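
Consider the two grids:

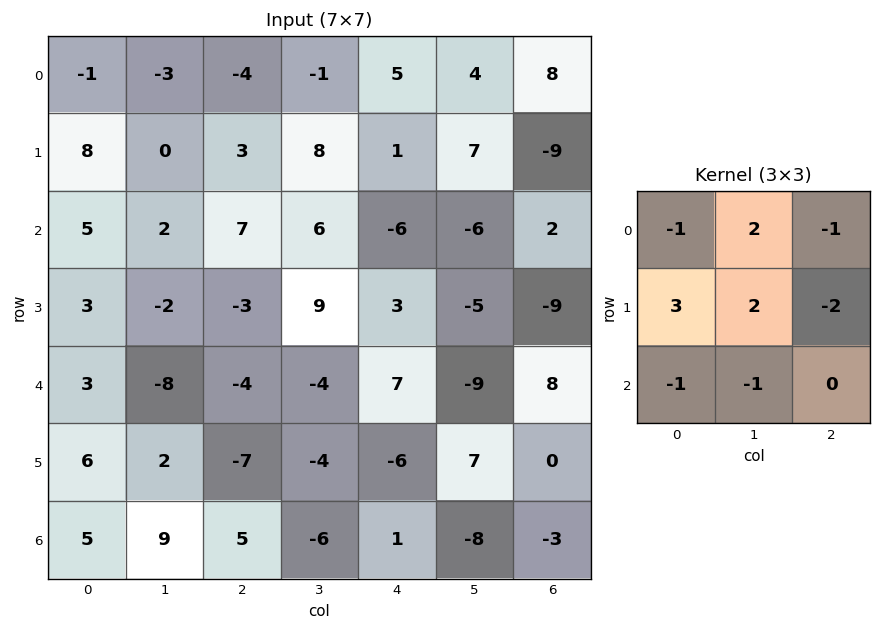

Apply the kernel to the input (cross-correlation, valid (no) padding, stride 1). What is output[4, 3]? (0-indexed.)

-6

The receptive field on the input at this output position is [-4 7 -9 / -4 -6 7 / -6 1 -8]. Elementwise product with the kernel and sum: -4·-1 + 7·2 + -9·-1 + -4·3 + -6·2 + 7·-2 + -6·-1 + 1·-1.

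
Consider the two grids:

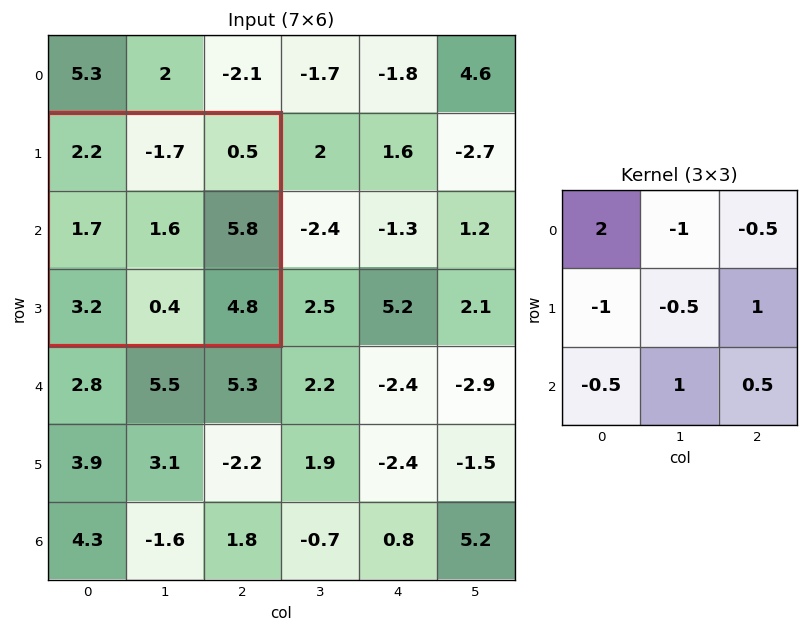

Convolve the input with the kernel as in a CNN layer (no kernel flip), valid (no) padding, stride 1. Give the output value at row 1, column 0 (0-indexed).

The receptive field on the input at this output position is [2.2 -1.7 0.5 / 1.7 1.6 5.8 / 3.2 0.4 4.8]. Elementwise product with the kernel and sum: 2.2·2 + -1.7·-1 + 0.5·-0.5 + 1.7·-1 + 1.6·-0.5 + 5.8·1 + 3.2·-0.5 + 0.4·1 + 4.8·0.5.

10.35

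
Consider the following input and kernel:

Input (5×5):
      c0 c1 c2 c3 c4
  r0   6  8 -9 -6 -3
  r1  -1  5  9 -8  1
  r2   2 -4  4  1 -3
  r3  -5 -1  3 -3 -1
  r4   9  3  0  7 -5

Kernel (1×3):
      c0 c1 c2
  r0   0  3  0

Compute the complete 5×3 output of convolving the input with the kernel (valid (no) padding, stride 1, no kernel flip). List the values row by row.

Output[0,0]: The receptive field on the input at this output position is [6 8 -9]. Elementwise product with the kernel and sum: 8·3.

24 -27 -18
15 27 -24
-12 12 3
-3 9 -9
9 0 21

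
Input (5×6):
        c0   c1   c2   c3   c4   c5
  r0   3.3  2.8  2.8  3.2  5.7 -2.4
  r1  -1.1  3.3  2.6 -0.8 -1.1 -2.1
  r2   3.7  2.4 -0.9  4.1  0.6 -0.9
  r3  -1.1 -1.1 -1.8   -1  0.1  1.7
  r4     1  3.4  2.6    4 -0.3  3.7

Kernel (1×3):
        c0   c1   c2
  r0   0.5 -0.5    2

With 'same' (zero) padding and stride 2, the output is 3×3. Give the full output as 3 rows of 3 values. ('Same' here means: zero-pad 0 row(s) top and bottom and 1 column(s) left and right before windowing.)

Output[0,0]: The receptive field on the zero-padded input at this output position is [0 3.3 2.8]. Elementwise product with the kernel and sum: 0·0.5 + 3.3·-0.5 + 2.8·2.
Output[0,1]: The receptive field on the zero-padded input at this output position is [2.8 2.8 3.2]. Elementwise product with the kernel and sum: 2.8·0.5 + 2.8·-0.5 + 3.2·2.

3.95 6.4 -6.05
2.95 9.85 -0.05
6.3 8.4 9.55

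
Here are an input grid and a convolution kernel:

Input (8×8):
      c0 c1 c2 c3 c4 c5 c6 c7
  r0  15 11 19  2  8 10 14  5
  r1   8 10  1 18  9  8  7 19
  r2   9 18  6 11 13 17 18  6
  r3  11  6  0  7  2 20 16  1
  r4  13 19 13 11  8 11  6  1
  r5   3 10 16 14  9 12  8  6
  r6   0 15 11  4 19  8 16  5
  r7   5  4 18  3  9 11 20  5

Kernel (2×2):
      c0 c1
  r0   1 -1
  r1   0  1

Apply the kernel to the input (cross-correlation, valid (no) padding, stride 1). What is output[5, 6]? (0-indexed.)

The receptive field on the input at this output position is [8 6 / 16 5]. Elementwise product with the kernel and sum: 8·1 + 6·-1 + 5·1.

7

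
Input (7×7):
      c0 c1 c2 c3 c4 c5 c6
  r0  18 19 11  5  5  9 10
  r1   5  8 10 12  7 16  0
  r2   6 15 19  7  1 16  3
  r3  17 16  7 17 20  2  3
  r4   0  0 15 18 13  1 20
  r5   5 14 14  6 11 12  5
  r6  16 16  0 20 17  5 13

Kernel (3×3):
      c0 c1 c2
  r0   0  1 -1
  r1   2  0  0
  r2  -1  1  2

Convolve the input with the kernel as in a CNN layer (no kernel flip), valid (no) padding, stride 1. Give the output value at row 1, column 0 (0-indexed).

23

The receptive field on the input at this output position is [5 8 10 / 6 15 19 / 17 16 7]. Elementwise product with the kernel and sum: 8·1 + 10·-1 + 6·2 + 17·-1 + 16·1 + 7·2.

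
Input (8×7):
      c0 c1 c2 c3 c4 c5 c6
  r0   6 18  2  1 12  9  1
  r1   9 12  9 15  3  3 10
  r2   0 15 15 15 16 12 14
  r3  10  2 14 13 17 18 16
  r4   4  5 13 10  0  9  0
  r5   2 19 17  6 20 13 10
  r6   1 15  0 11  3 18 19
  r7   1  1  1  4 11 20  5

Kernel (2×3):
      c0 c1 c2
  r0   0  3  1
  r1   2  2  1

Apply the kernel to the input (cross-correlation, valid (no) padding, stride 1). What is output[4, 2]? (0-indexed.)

The receptive field on the input at this output position is [13 10 0 / 17 6 20]. Elementwise product with the kernel and sum: 10·3 + 0·1 + 17·2 + 6·2 + 20·1.

96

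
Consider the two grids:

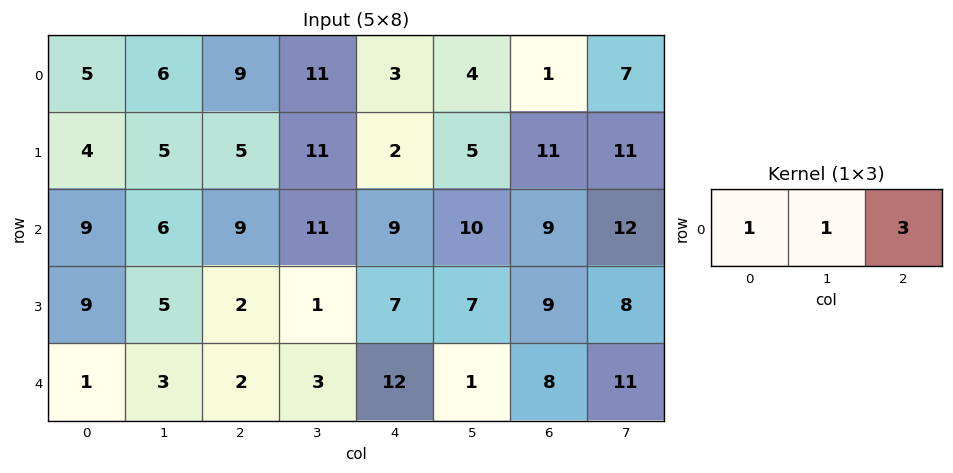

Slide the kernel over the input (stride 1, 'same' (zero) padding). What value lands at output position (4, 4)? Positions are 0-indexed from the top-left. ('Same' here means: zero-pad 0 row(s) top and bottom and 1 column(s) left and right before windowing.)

The receptive field on the zero-padded input at this output position is [3 12 1]. Elementwise product with the kernel and sum: 3·1 + 12·1 + 1·3.

18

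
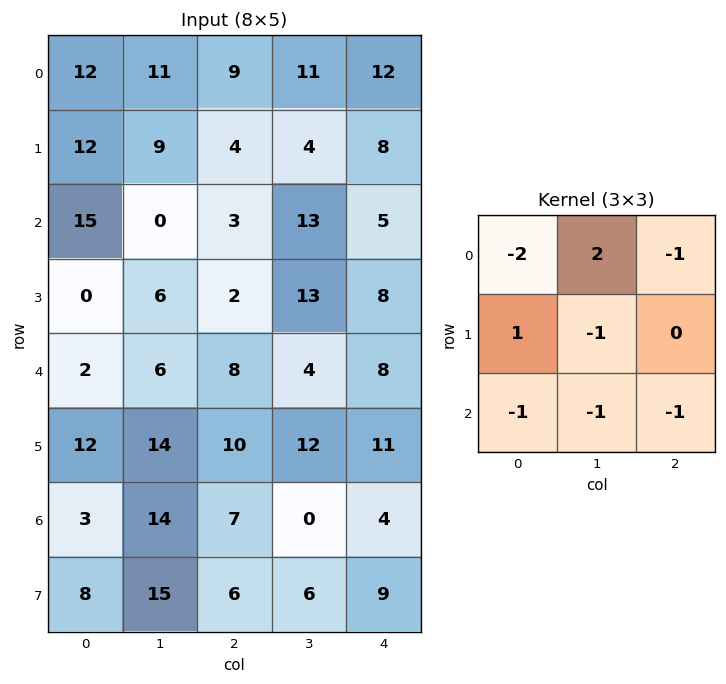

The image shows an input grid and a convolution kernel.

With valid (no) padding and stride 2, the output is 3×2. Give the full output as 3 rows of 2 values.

Output[0,0]: The receptive field on the input at this output position is [12 11 9 / 12 9 4 / 15 0 3]. Elementwise product with the kernel and sum: 12·-2 + 11·2 + 9·-1 + 12·1 + 9·-1 + 15·-1 + 0·-1 + 3·-1.
Output[0,1]: The receptive field on the input at this output position is [9 11 12 / 4 4 8 / 3 13 5]. Elementwise product with the kernel and sum: 9·-2 + 11·2 + 12·-1 + 4·1 + 4·-1 + 3·-1 + 13·-1 + 5·-1.

-26 -29
-55 -16
-26 -29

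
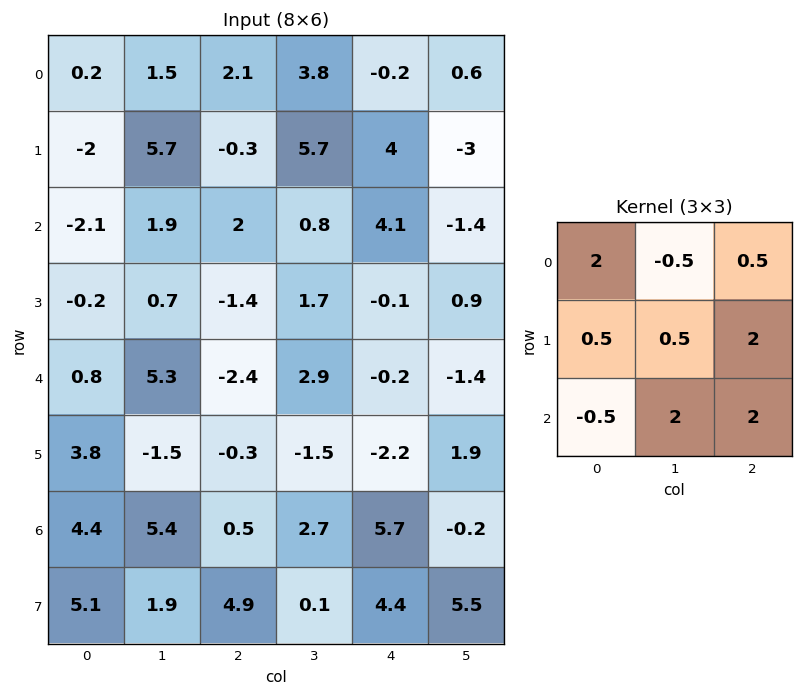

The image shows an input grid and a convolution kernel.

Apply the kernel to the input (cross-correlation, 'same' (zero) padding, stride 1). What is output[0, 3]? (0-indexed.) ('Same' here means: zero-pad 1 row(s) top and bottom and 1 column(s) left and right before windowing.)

22.1

The receptive field on the zero-padded input at this output position is [0 0 0 / 2.1 3.8 -0.2 / -0.3 5.7 4]. Elementwise product with the kernel and sum: 0·2 + 0·-0.5 + 0·0.5 + 2.1·0.5 + 3.8·0.5 + -0.2·2 + -0.3·-0.5 + 5.7·2 + 4·2.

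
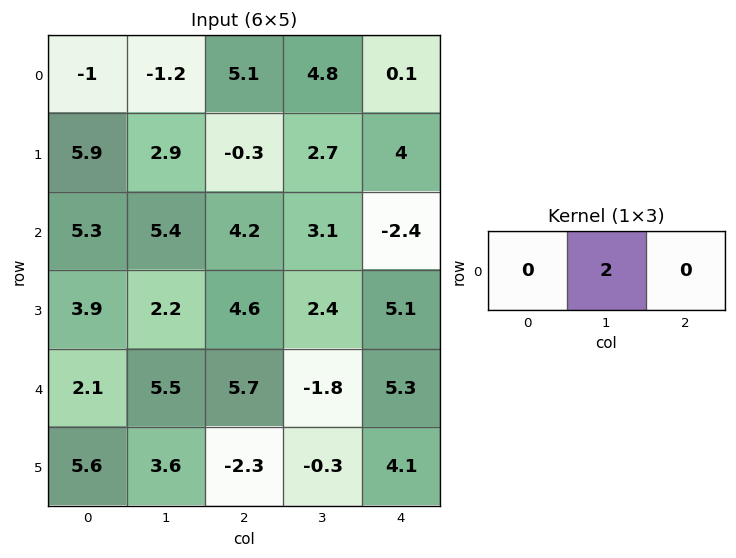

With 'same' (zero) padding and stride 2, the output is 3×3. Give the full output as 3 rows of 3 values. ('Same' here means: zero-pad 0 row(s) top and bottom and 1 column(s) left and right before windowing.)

-2 10.2 0.2
10.6 8.4 -4.8
4.2 11.4 10.6

Output[0,0]: The receptive field on the zero-padded input at this output position is [0 -1 -1.2]. Elementwise product with the kernel and sum: -1·2.
Output[0,1]: The receptive field on the zero-padded input at this output position is [-1.2 5.1 4.8]. Elementwise product with the kernel and sum: 5.1·2.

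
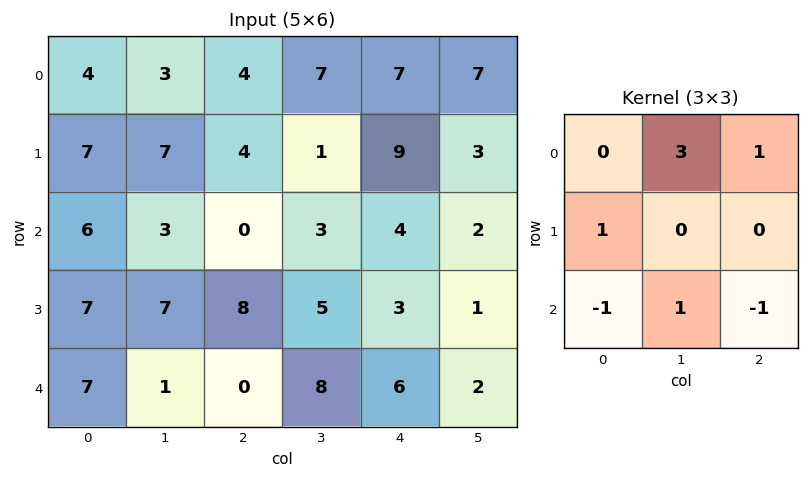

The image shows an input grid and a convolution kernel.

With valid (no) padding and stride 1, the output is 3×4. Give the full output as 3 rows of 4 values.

17 20 31 28
23 12 6 30
10 1 23 15

Output[0,0]: The receptive field on the input at this output position is [4 3 4 / 7 7 4 / 6 3 0]. Elementwise product with the kernel and sum: 3·3 + 4·1 + 7·1 + 6·-1 + 3·1 + 0·-1.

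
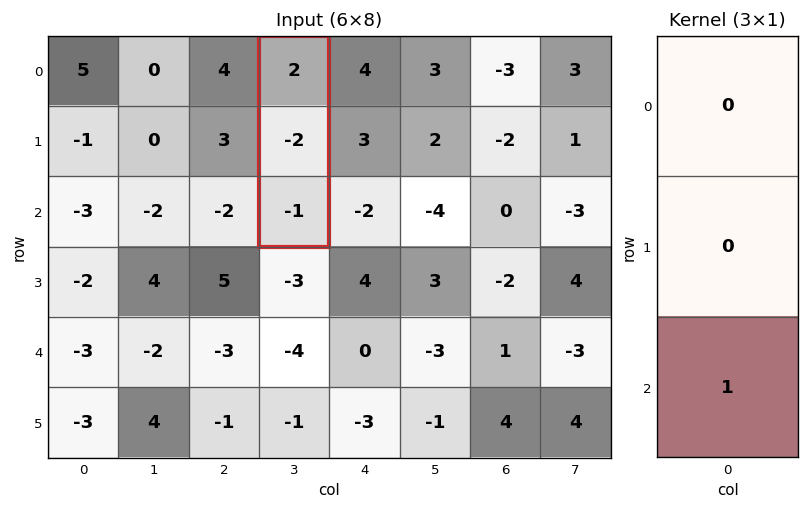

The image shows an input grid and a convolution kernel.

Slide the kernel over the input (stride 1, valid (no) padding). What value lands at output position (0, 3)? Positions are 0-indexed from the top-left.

-1

The receptive field on the input at this output position is [2 / -2 / -1]. Elementwise product with the kernel and sum: -1·1.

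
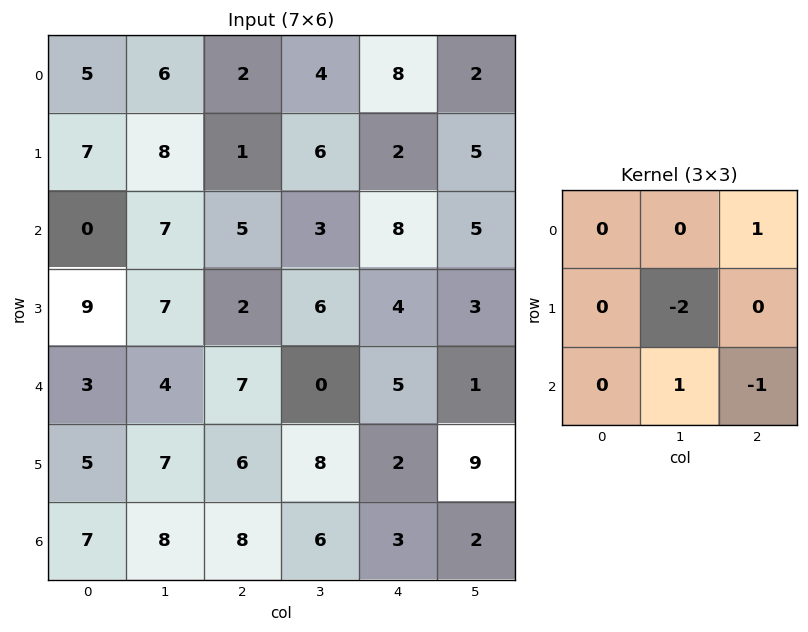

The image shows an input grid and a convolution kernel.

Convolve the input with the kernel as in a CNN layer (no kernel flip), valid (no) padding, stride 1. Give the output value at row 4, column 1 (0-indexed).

The receptive field on the input at this output position is [4 7 0 / 7 6 8 / 8 8 6]. Elementwise product with the kernel and sum: 0·1 + 6·-2 + 8·1 + 6·-1.

-10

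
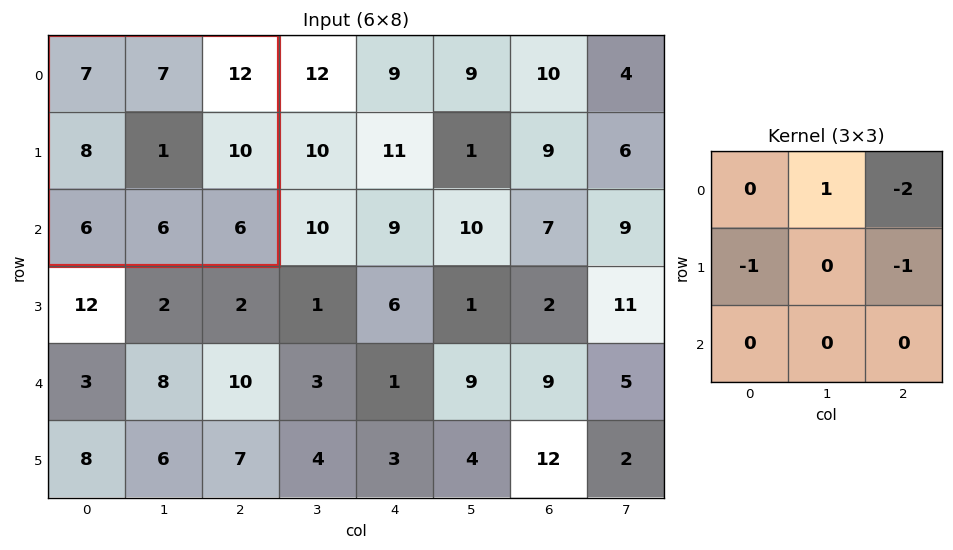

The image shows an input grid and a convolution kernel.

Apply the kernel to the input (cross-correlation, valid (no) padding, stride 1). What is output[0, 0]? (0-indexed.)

The receptive field on the input at this output position is [7 7 12 / 8 1 10 / 6 6 6]. Elementwise product with the kernel and sum: 7·1 + 12·-2 + 8·-1 + 10·-1.

-35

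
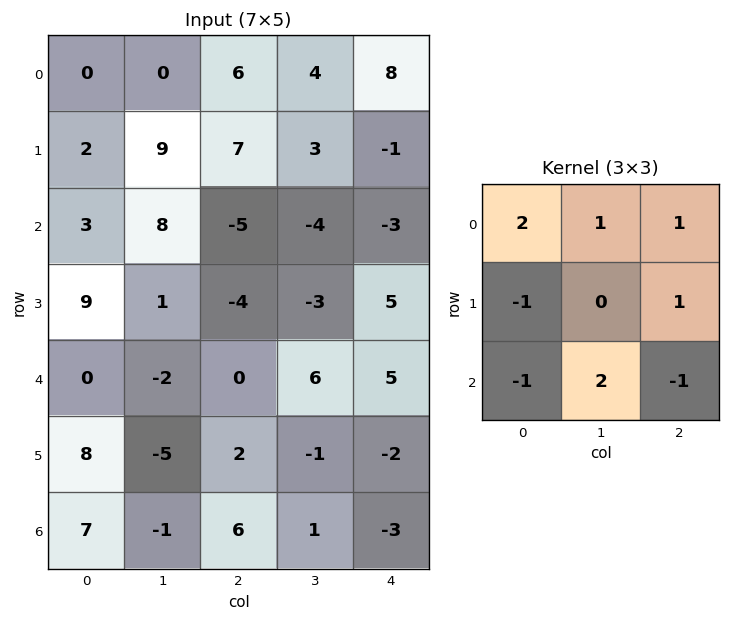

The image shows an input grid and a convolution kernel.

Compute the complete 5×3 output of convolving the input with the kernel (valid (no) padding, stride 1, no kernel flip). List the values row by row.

29 -10 16
9 10 11
-8 -1 -1
-5 13 -3
-23 18 6

Output[0,0]: The receptive field on the input at this output position is [0 0 6 / 2 9 7 / 3 8 -5]. Elementwise product with the kernel and sum: 0·2 + 0·1 + 6·1 + 2·-1 + 7·1 + 3·-1 + 8·2 + -5·-1.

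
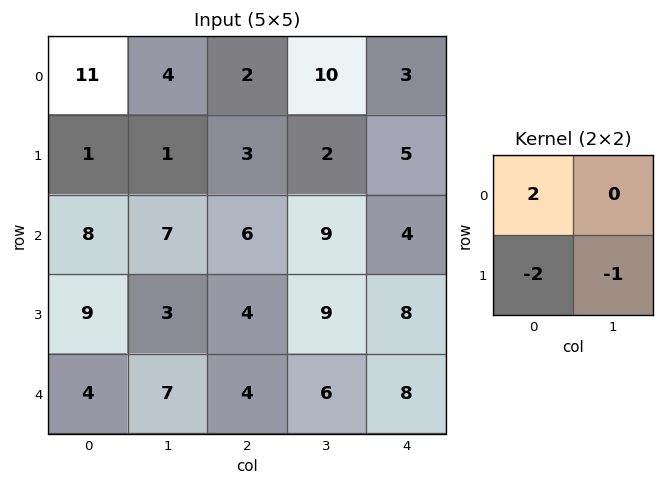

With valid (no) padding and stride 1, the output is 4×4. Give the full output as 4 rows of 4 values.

Output[0,0]: The receptive field on the input at this output position is [11 4 / 1 1]. Elementwise product with the kernel and sum: 11·2 + 1·-2 + 1·-1.
Output[0,1]: The receptive field on the input at this output position is [4 2 / 1 3]. Elementwise product with the kernel and sum: 4·2 + 1·-2 + 3·-1.

19 3 -4 11
-21 -18 -15 -18
-5 4 -5 -8
3 -12 -6 -2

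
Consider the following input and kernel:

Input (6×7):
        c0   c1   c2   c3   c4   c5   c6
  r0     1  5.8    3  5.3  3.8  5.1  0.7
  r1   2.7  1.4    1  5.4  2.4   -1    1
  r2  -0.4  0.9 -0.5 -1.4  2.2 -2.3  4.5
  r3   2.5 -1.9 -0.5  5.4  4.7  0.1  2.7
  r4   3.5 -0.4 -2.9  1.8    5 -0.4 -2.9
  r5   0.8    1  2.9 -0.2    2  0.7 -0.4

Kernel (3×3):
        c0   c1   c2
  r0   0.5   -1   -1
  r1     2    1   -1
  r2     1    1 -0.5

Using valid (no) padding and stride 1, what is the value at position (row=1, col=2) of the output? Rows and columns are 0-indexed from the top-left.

-9.35

The receptive field on the input at this output position is [1 5.4 2.4 / -0.5 -1.4 2.2 / -0.5 5.4 4.7]. Elementwise product with the kernel and sum: 1·0.5 + 5.4·-1 + 2.4·-1 + -0.5·2 + -1.4·1 + 2.2·-1 + -0.5·1 + 5.4·1 + 4.7·-0.5.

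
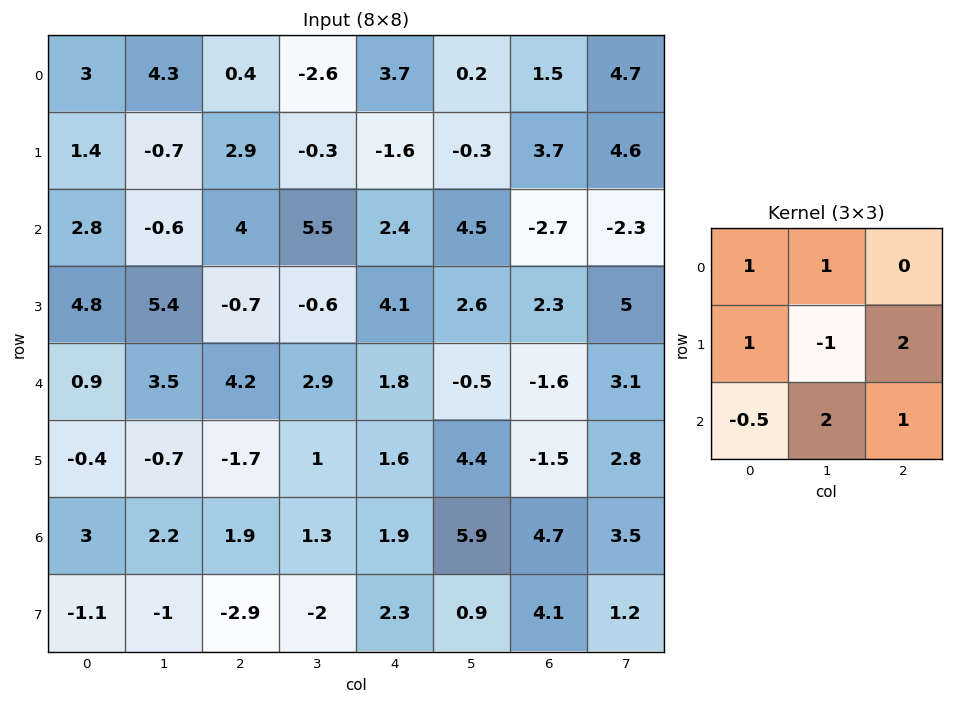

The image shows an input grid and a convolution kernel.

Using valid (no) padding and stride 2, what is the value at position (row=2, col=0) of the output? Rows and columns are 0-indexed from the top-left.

6.1

The receptive field on the input at this output position is [0.9 3.5 4.2 / -0.4 -0.7 -1.7 / 3 2.2 1.9]. Elementwise product with the kernel and sum: 0.9·1 + 3.5·1 + -0.4·1 + -0.7·-1 + -1.7·2 + 3·-0.5 + 2.2·2 + 1.9·1.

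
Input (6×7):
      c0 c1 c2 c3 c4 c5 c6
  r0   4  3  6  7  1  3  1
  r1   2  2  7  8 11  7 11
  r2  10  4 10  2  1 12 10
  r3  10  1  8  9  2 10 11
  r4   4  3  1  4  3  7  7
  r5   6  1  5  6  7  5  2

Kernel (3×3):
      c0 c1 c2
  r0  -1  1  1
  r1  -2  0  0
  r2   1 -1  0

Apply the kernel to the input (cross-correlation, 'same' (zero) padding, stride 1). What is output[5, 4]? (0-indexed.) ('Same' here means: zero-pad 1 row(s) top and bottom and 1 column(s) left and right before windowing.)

The receptive field on the zero-padded input at this output position is [4 3 7 / 6 7 5 / 0 0 0]. Elementwise product with the kernel and sum: 4·-1 + 3·1 + 7·1 + 6·-2 + 0·1 + 0·-1.

-6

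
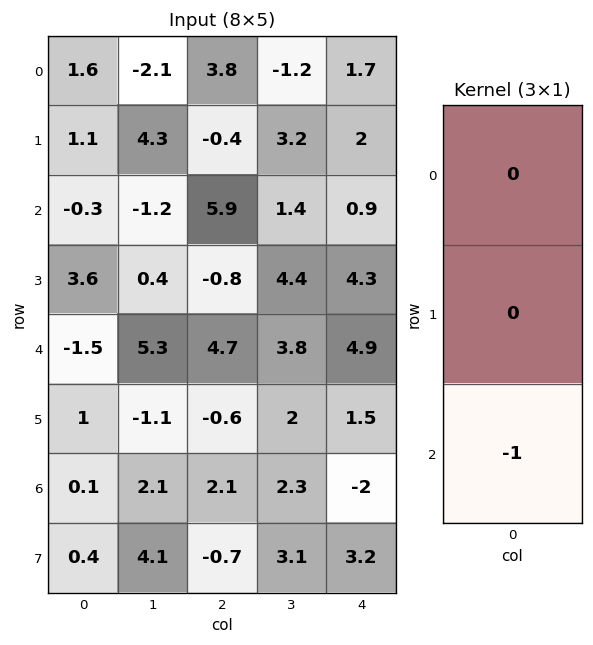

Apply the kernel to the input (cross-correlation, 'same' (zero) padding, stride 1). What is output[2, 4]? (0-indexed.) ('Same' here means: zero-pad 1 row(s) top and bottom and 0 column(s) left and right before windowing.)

-4.3

The receptive field on the zero-padded input at this output position is [2 / 0.9 / 4.3]. Elementwise product with the kernel and sum: 4.3·-1.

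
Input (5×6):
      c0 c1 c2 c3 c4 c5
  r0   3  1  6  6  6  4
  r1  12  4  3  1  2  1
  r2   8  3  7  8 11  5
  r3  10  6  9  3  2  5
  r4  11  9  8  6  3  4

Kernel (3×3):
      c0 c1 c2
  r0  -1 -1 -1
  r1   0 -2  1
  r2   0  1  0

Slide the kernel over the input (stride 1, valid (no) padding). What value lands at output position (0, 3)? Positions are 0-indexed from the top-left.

-8

The receptive field on the input at this output position is [6 6 4 / 1 2 1 / 8 11 5]. Elementwise product with the kernel and sum: 6·-1 + 6·-1 + 4·-1 + 2·-2 + 1·1 + 11·1.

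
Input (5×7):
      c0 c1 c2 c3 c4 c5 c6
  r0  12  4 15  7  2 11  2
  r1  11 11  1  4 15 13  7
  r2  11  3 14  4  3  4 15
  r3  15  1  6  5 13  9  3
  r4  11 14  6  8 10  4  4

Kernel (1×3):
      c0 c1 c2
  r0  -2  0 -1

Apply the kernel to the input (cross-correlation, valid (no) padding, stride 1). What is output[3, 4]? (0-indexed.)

The receptive field on the input at this output position is [13 9 3]. Elementwise product with the kernel and sum: 13·-2 + 3·-1.

-29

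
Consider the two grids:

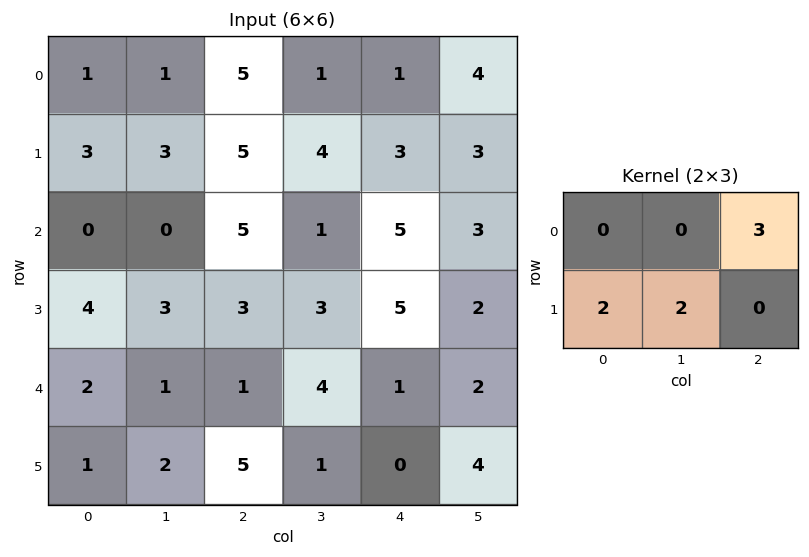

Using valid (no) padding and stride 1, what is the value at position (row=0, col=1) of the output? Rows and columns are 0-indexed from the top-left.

19

The receptive field on the input at this output position is [1 5 1 / 3 5 4]. Elementwise product with the kernel and sum: 1·3 + 3·2 + 5·2.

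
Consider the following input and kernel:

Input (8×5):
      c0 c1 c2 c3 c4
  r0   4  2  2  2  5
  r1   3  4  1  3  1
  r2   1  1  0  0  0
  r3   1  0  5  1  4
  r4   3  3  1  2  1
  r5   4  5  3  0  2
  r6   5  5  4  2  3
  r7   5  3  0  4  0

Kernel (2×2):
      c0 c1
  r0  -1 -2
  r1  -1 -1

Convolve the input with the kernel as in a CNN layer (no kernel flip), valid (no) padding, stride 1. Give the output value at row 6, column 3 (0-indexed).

The receptive field on the input at this output position is [2 3 / 4 0]. Elementwise product with the kernel and sum: 2·-1 + 3·-2 + 4·-1 + 0·-1.

-12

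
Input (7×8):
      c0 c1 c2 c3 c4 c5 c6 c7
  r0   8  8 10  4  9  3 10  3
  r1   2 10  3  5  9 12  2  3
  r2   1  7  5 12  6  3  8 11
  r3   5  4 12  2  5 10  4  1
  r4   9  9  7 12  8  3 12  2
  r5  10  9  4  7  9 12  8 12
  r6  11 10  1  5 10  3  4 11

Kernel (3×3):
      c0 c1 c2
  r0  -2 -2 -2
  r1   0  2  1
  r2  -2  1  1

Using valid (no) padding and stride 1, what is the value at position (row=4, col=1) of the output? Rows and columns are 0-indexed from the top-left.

-55

The receptive field on the input at this output position is [9 7 12 / 9 4 7 / 10 1 5]. Elementwise product with the kernel and sum: 9·-2 + 7·-2 + 12·-2 + 4·2 + 7·1 + 10·-2 + 1·1 + 5·1.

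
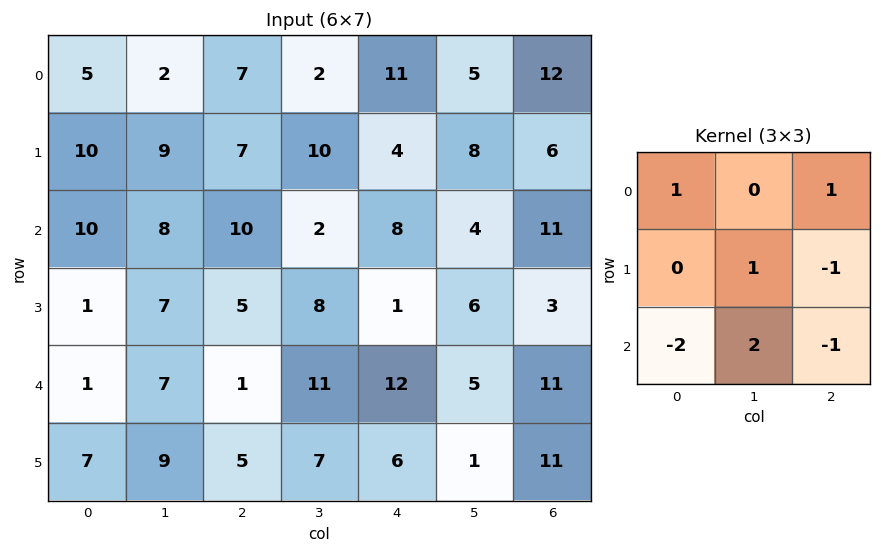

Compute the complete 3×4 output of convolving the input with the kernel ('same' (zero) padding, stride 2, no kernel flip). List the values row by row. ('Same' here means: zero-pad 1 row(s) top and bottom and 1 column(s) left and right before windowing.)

14 -9 -14 8
6 15 2 13
6 -10 18 37

Output[0,0]: The receptive field on the zero-padded input at this output position is [0 0 0 / 0 5 2 / 0 10 9]. Elementwise product with the kernel and sum: 0·1 + 0·1 + 5·1 + 2·-1 + 0·-2 + 10·2 + 9·-1.
Output[0,1]: The receptive field on the zero-padded input at this output position is [0 0 0 / 2 7 2 / 9 7 10]. Elementwise product with the kernel and sum: 0·1 + 0·1 + 7·1 + 2·-1 + 9·-2 + 7·2 + 10·-1.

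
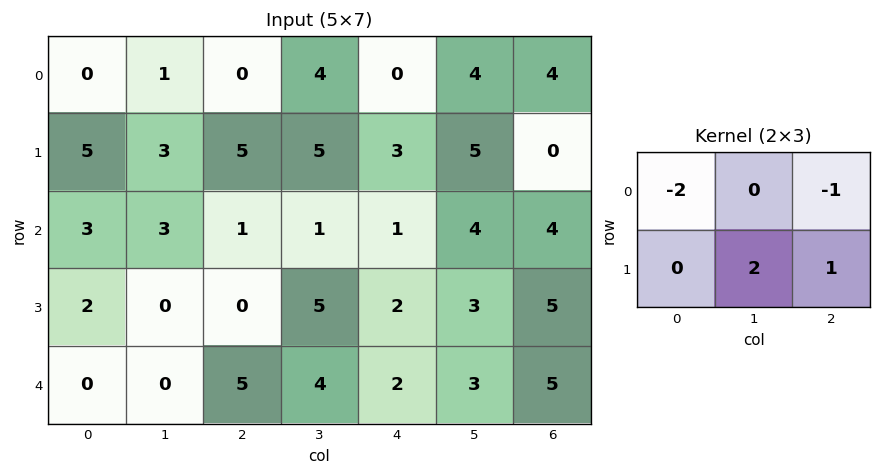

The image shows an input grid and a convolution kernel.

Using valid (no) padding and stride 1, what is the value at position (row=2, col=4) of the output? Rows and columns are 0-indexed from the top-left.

The receptive field on the input at this output position is [1 4 4 / 2 3 5]. Elementwise product with the kernel and sum: 1·-2 + 4·-1 + 3·2 + 5·1.

5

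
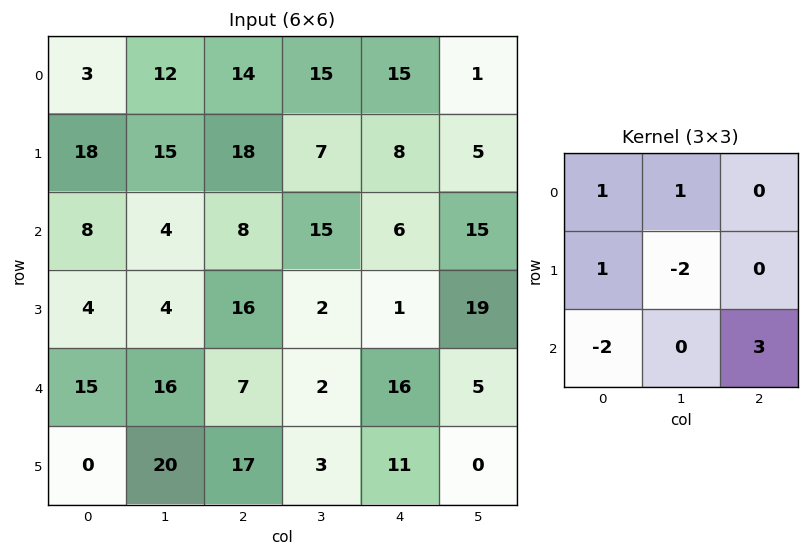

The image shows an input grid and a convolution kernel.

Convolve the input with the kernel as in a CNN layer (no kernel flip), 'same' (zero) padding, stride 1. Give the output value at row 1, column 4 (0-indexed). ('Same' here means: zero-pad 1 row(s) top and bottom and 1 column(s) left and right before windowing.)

The receptive field on the zero-padded input at this output position is [15 15 1 / 7 8 5 / 15 6 15]. Elementwise product with the kernel and sum: 15·1 + 15·1 + 7·1 + 8·-2 + 15·-2 + 15·3.

36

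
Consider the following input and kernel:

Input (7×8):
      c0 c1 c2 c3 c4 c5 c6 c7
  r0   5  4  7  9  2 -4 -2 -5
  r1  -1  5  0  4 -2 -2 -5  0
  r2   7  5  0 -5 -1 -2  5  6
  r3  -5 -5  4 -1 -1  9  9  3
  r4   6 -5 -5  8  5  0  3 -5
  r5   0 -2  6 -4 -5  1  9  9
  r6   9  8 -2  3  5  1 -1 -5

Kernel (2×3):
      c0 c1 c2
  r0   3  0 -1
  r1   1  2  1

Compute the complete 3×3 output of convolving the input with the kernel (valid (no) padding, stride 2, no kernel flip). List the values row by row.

17 25 -3
10 2 18
25 -27 18

Output[0,0]: The receptive field on the input at this output position is [5 4 7 / -1 5 0]. Elementwise product with the kernel and sum: 5·3 + 7·-1 + -1·1 + 5·2 + 0·1.
Output[0,1]: The receptive field on the input at this output position is [7 9 2 / 0 4 -2]. Elementwise product with the kernel and sum: 7·3 + 2·-1 + 0·1 + 4·2 + -2·1.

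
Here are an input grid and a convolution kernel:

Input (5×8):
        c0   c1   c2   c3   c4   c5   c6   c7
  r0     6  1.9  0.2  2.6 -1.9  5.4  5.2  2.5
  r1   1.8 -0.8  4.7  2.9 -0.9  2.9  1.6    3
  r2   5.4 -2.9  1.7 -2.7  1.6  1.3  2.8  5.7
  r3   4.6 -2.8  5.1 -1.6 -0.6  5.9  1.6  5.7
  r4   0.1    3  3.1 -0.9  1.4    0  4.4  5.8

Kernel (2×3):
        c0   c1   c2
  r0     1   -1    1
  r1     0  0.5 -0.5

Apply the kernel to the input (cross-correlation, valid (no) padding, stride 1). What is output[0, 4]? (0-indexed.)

-1.45

The receptive field on the input at this output position is [-1.9 5.4 5.2 / -0.9 2.9 1.6]. Elementwise product with the kernel and sum: -1.9·1 + 5.4·-1 + 5.2·1 + 2.9·0.5 + 1.6·-0.5.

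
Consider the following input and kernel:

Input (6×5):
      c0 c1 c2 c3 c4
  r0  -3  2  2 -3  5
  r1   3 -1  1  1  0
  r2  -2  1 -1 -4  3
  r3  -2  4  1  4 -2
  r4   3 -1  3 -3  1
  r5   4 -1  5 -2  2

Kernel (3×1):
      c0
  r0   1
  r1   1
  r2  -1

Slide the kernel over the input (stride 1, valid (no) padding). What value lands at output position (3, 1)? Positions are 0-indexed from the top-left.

The receptive field on the input at this output position is [4 / -1 / -1]. Elementwise product with the kernel and sum: 4·1 + -1·1 + -1·-1.

4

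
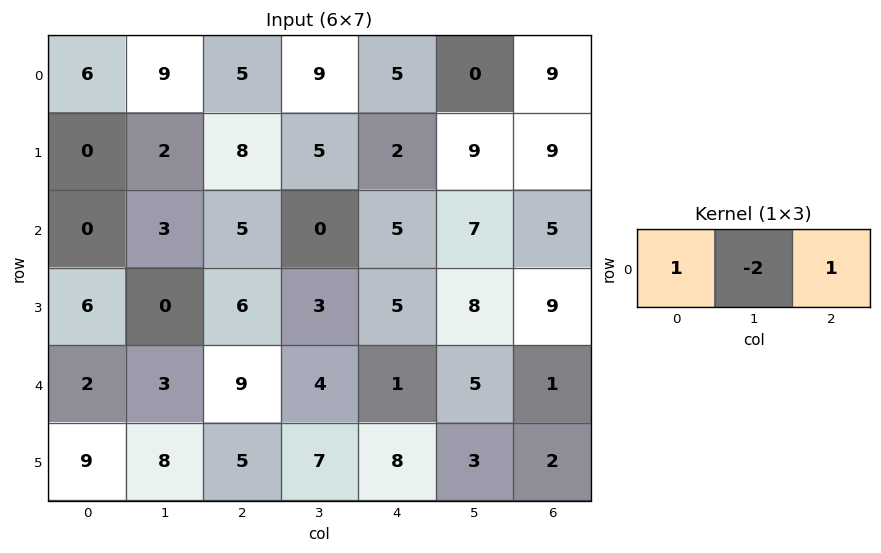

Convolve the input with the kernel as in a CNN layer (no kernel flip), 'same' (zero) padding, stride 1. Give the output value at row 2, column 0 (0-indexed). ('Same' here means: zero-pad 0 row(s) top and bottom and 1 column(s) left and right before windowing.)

3

The receptive field on the zero-padded input at this output position is [0 0 3]. Elementwise product with the kernel and sum: 0·1 + 0·-2 + 3·1.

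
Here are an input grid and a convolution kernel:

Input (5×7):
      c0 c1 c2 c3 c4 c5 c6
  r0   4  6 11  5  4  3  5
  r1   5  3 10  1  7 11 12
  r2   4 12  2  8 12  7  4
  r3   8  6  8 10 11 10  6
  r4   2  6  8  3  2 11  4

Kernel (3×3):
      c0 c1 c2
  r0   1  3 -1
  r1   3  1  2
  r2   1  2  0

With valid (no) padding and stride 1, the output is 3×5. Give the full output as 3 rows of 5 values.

77 71 85 78 90
52 108 72 93 110
98 78 84 105 108

Output[0,0]: The receptive field on the input at this output position is [4 6 11 / 5 3 10 / 4 12 2]. Elementwise product with the kernel and sum: 4·1 + 6·3 + 11·-1 + 5·3 + 3·1 + 10·2 + 4·1 + 12·2.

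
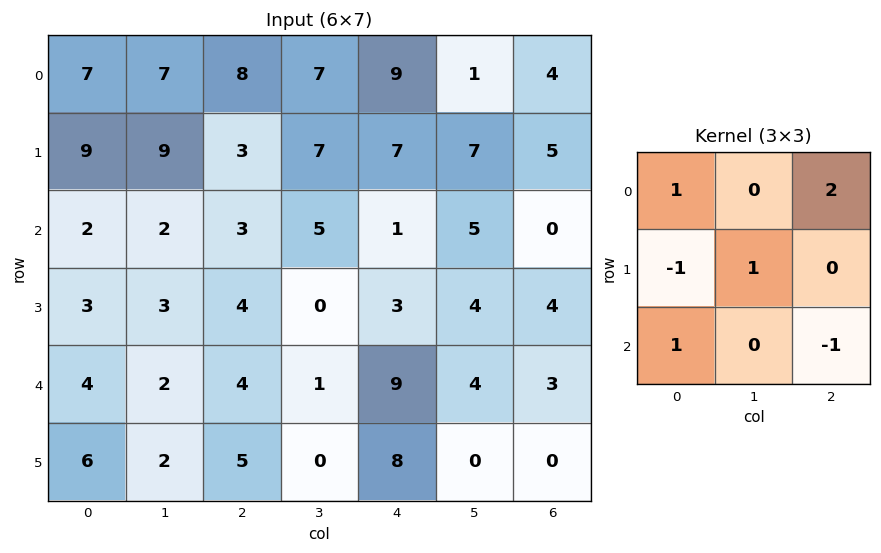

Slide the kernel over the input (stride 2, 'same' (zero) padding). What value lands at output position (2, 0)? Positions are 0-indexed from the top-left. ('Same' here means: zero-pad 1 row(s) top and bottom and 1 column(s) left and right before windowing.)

8

The receptive field on the zero-padded input at this output position is [0 3 3 / 0 4 2 / 0 6 2]. Elementwise product with the kernel and sum: 0·1 + 3·2 + 0·-1 + 4·1 + 0·1 + 2·-1.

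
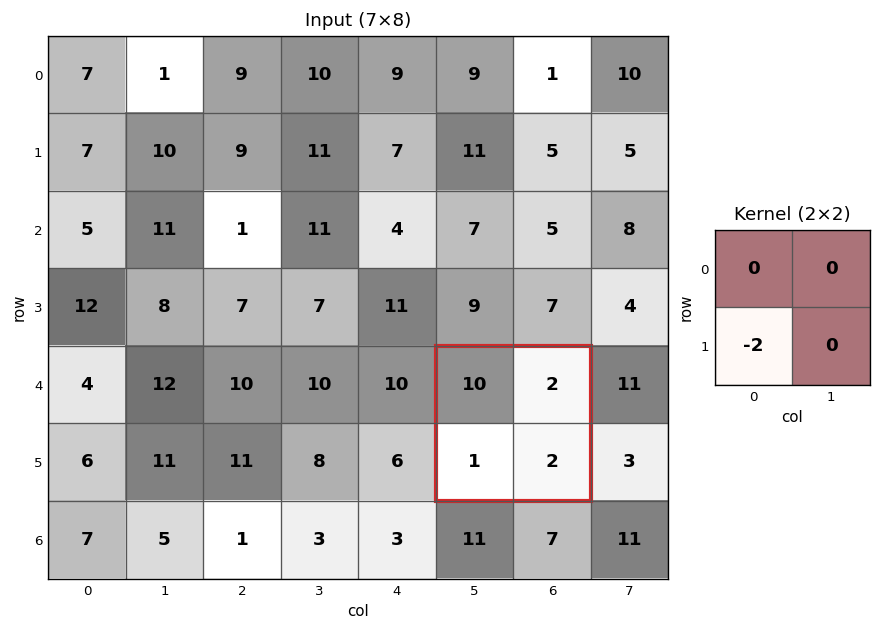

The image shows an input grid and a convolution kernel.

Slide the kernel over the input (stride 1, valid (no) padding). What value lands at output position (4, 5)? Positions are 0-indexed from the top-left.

The receptive field on the input at this output position is [10 2 / 1 2]. Elementwise product with the kernel and sum: 1·-2.

-2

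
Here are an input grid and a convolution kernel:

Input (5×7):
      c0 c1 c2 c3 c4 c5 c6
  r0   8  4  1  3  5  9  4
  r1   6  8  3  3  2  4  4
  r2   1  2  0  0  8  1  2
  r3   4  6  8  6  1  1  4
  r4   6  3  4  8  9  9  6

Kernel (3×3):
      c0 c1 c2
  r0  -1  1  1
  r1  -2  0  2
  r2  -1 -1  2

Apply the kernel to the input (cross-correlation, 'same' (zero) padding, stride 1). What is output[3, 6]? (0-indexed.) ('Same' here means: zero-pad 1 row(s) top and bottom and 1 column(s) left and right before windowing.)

-16

The receptive field on the zero-padded input at this output position is [1 2 0 / 1 4 0 / 9 6 0]. Elementwise product with the kernel and sum: 1·-1 + 2·1 + 0·1 + 1·-2 + 0·2 + 9·-1 + 6·-1 + 0·2.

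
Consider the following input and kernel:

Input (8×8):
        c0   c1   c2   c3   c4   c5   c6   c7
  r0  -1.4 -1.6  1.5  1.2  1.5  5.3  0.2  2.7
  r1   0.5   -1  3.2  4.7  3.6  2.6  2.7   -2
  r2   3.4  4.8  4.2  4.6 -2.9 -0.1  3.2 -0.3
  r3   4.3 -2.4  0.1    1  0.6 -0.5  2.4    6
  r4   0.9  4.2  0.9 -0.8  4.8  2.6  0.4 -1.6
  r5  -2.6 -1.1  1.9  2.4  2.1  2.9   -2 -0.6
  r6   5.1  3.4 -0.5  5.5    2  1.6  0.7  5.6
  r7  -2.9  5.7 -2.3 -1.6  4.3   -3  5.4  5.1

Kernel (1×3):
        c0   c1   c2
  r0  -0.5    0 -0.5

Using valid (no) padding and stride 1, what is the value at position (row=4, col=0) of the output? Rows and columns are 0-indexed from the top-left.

-0.9

The receptive field on the input at this output position is [0.9 4.2 0.9]. Elementwise product with the kernel and sum: 0.9·-0.5 + 0.9·-0.5.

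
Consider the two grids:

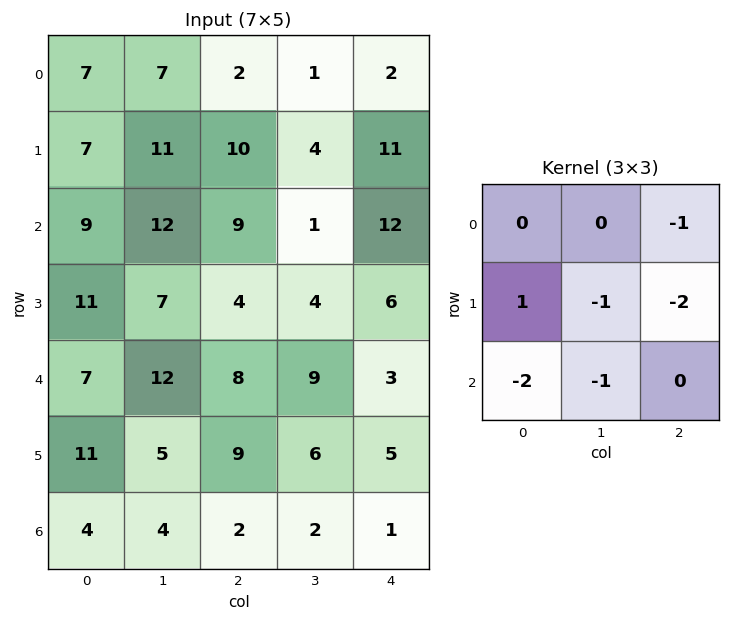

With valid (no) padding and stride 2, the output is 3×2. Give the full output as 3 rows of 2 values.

Output[0,0]: The receptive field on the input at this output position is [7 7 2 / 7 11 10 / 9 12 9]. Elementwise product with the kernel and sum: 2·-1 + 7·1 + 11·-1 + 10·-2 + 9·-2 + 12·-1.

-56 -37
-39 -49
-32 -16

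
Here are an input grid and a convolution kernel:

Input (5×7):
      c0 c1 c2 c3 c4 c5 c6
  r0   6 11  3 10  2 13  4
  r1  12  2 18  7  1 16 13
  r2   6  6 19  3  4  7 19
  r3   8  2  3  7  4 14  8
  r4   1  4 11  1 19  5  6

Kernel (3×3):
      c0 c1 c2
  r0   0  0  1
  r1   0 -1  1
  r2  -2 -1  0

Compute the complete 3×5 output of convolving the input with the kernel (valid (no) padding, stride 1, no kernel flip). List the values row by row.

1 -32 -45 18 -14
13 -16 -11 1 3
14 -12 -22 -4 -30

Output[0,0]: The receptive field on the input at this output position is [6 11 3 / 12 2 18 / 6 6 19]. Elementwise product with the kernel and sum: 3·1 + 2·-1 + 18·1 + 6·-2 + 6·-1.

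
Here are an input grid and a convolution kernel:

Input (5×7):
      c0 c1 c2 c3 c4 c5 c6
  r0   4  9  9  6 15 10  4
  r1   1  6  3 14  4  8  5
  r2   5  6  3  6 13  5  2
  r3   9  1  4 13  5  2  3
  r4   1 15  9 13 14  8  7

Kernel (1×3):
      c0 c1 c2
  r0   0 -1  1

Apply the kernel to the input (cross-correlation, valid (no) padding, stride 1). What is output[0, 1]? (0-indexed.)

The receptive field on the input at this output position is [9 9 6]. Elementwise product with the kernel and sum: 9·-1 + 6·1.

-3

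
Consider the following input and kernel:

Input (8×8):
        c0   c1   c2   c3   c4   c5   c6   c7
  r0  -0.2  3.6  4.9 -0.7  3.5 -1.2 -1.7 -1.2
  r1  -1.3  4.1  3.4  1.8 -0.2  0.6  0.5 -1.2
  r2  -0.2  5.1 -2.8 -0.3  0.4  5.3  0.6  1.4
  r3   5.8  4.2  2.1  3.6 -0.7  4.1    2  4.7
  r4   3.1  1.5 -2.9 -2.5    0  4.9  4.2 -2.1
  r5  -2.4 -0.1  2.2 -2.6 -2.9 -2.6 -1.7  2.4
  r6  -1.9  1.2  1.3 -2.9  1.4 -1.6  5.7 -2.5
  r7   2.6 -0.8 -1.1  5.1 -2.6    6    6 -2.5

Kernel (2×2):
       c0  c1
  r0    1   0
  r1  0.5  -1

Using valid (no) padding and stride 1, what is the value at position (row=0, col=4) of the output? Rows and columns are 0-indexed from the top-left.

The receptive field on the input at this output position is [3.5 -1.2 / -0.2 0.6]. Elementwise product with the kernel and sum: 3.5·1 + -0.2·0.5 + 0.6·-1.

2.8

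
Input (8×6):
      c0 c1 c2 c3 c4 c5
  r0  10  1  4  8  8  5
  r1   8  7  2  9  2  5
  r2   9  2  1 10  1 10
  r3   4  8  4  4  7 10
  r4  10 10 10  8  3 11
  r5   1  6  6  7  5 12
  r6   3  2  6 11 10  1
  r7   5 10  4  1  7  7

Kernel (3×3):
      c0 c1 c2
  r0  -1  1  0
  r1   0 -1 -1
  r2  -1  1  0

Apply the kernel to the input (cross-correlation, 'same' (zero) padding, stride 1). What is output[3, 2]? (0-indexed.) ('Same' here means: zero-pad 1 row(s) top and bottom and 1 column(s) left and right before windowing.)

The receptive field on the zero-padded input at this output position is [2 1 10 / 8 4 4 / 10 10 8]. Elementwise product with the kernel and sum: 2·-1 + 1·1 + 4·-1 + 4·-1 + 10·-1 + 10·1.

-9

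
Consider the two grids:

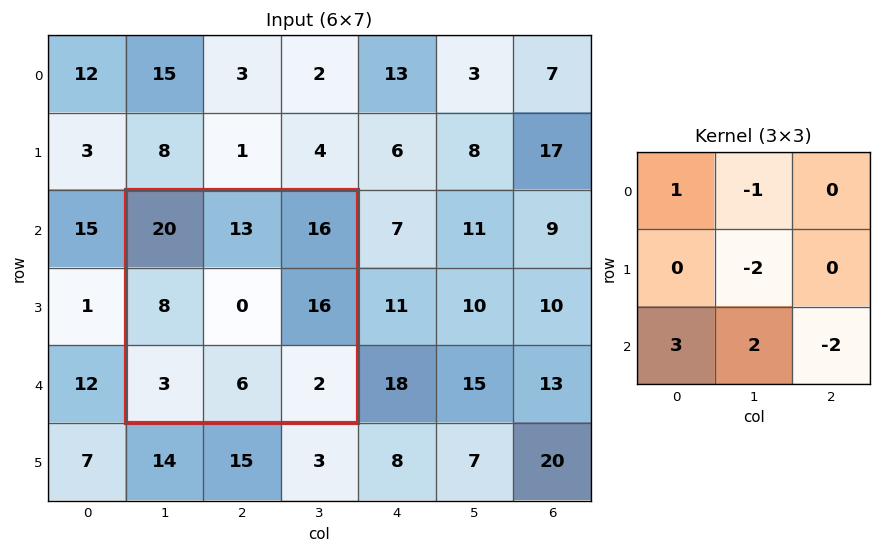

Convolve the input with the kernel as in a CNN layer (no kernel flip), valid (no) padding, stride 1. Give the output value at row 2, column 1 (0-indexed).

The receptive field on the input at this output position is [20 13 16 / 8 0 16 / 3 6 2]. Elementwise product with the kernel and sum: 20·1 + 13·-1 + 0·-2 + 3·3 + 6·2 + 2·-2.

24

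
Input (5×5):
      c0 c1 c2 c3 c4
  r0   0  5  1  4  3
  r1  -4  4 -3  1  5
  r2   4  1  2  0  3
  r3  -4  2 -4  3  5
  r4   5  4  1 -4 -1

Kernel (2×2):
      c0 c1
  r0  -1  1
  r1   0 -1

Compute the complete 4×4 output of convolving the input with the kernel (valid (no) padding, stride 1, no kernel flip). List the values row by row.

1 -1 2 -6
7 -9 4 1
-5 5 -5 -2
2 -7 11 3

Output[0,0]: The receptive field on the input at this output position is [0 5 / -4 4]. Elementwise product with the kernel and sum: 0·-1 + 5·1 + 4·-1.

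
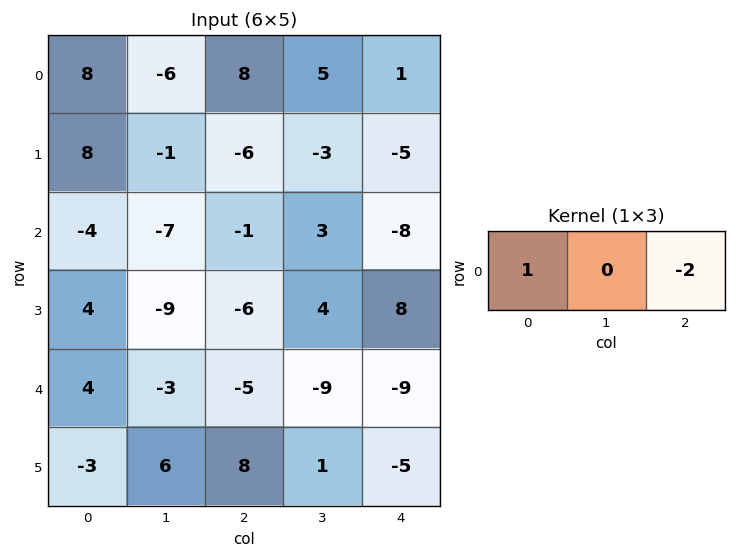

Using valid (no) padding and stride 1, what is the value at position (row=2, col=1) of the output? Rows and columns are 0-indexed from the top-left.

The receptive field on the input at this output position is [-7 -1 3]. Elementwise product with the kernel and sum: -7·1 + 3·-2.

-13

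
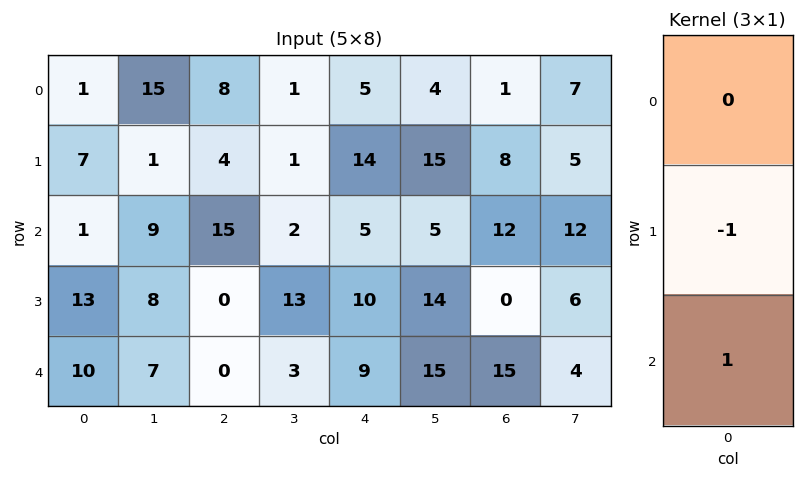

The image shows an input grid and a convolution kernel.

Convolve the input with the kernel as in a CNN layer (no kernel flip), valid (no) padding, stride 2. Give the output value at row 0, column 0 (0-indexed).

The receptive field on the input at this output position is [1 / 7 / 1]. Elementwise product with the kernel and sum: 7·-1 + 1·1.

-6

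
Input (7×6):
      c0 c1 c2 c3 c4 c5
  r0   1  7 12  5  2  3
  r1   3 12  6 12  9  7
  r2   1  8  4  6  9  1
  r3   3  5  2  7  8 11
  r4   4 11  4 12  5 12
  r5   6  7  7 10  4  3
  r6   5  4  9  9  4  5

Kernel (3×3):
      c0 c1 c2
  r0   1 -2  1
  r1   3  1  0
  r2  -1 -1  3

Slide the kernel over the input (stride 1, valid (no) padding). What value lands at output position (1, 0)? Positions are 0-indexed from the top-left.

The receptive field on the input at this output position is [3 12 6 / 1 8 4 / 3 5 2]. Elementwise product with the kernel and sum: 3·1 + 12·-2 + 6·1 + 1·3 + 8·1 + 3·-1 + 5·-1 + 2·3.

-6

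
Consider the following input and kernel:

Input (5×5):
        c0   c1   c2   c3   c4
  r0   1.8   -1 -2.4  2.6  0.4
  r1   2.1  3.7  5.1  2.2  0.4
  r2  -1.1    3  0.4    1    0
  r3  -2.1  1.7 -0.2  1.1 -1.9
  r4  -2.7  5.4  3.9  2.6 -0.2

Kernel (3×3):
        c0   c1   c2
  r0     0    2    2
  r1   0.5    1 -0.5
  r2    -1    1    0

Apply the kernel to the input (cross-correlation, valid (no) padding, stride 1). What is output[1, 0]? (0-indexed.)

The receptive field on the input at this output position is [2.1 3.7 5.1 / -1.1 3 0.4 / -2.1 1.7 -0.2]. Elementwise product with the kernel and sum: 3.7·2 + 5.1·2 + -1.1·0.5 + 3·1 + 0.4·-0.5 + -2.1·-1 + 1.7·1.

23.65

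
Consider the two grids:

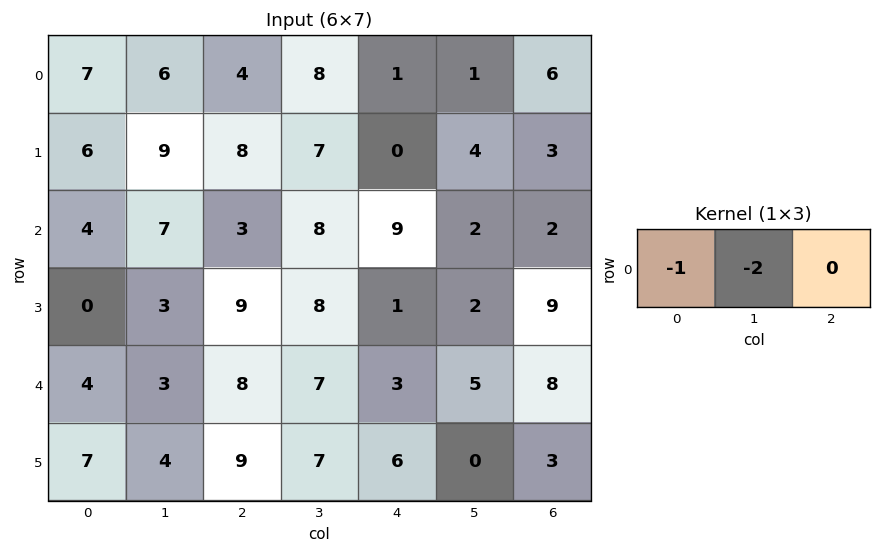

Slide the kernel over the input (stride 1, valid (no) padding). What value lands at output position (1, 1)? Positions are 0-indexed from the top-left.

-25

The receptive field on the input at this output position is [9 8 7]. Elementwise product with the kernel and sum: 9·-1 + 8·-2.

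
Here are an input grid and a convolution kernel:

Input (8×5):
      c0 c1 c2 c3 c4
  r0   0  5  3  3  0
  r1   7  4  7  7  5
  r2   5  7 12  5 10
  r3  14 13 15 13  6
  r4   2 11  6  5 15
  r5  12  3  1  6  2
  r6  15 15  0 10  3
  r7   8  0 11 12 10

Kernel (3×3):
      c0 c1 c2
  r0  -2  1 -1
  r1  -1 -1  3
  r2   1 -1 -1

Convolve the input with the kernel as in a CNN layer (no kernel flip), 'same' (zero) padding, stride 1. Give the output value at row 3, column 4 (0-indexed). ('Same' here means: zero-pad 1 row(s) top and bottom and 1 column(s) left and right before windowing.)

-29

The receptive field on the zero-padded input at this output position is [5 10 0 / 13 6 0 / 5 15 0]. Elementwise product with the kernel and sum: 5·-2 + 10·1 + 0·-1 + 13·-1 + 6·-1 + 0·3 + 5·1 + 15·-1 + 0·-1.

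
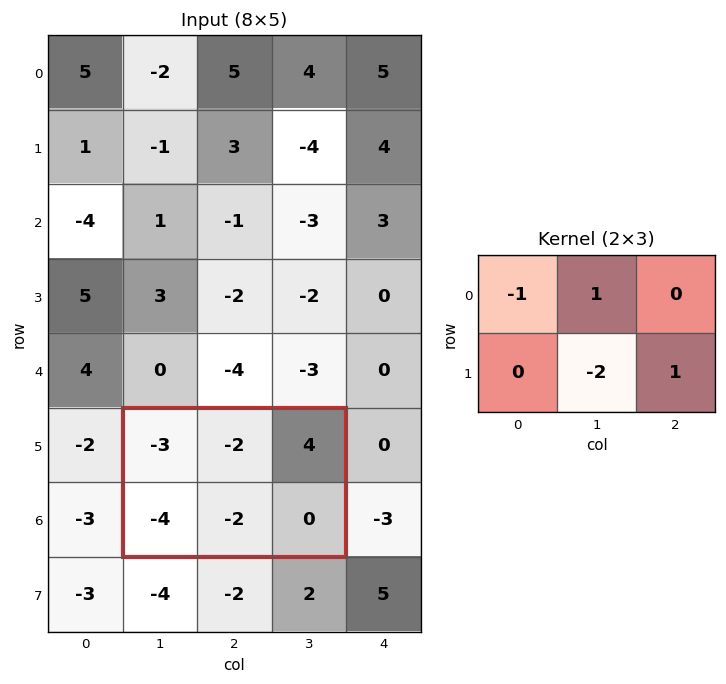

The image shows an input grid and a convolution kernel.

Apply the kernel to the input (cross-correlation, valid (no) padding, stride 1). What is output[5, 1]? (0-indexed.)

The receptive field on the input at this output position is [-3 -2 4 / -4 -2 0]. Elementwise product with the kernel and sum: -3·-1 + -2·1 + -2·-2 + 0·1.

5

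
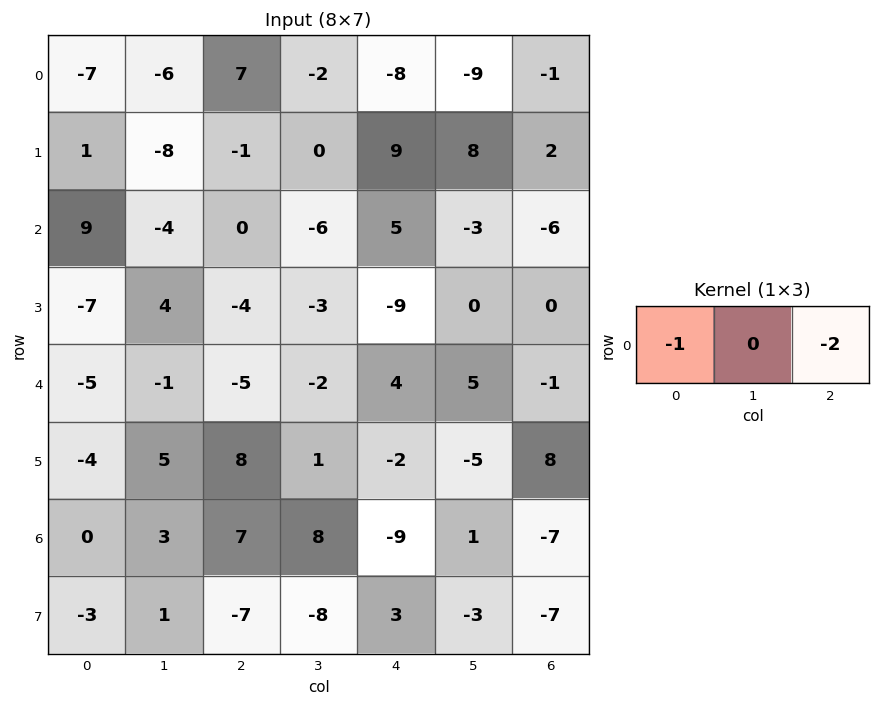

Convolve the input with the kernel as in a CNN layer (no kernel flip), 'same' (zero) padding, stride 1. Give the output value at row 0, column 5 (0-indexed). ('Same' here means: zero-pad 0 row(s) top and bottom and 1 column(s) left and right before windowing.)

10

The receptive field on the zero-padded input at this output position is [-8 -9 -1]. Elementwise product with the kernel and sum: -8·-1 + -1·-2.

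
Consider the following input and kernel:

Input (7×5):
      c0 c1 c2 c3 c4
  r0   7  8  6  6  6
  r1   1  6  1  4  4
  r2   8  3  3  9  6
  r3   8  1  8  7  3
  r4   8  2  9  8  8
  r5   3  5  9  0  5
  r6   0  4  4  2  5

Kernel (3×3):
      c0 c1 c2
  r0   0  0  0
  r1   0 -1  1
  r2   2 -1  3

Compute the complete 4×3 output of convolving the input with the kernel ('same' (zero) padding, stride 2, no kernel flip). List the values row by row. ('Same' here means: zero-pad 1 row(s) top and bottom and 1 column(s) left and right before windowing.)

Output[0,0]: The receptive field on the zero-padded input at this output position is [0 0 0 / 0 7 8 / 0 1 6]. Elementwise product with the kernel and sum: 7·-1 + 8·1 + 0·2 + 1·-1 + 6·3.

18 23 -2
-10 21 5
6 0 -13
4 -2 -5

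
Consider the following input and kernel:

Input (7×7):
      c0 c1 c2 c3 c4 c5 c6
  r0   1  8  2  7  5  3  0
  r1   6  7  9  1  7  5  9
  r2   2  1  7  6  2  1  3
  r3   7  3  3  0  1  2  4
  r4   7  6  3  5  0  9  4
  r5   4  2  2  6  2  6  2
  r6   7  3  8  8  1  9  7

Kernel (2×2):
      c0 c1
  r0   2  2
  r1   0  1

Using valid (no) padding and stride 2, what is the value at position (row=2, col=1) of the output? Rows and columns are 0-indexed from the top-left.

22

The receptive field on the input at this output position is [3 5 / 2 6]. Elementwise product with the kernel and sum: 3·2 + 5·2 + 6·1.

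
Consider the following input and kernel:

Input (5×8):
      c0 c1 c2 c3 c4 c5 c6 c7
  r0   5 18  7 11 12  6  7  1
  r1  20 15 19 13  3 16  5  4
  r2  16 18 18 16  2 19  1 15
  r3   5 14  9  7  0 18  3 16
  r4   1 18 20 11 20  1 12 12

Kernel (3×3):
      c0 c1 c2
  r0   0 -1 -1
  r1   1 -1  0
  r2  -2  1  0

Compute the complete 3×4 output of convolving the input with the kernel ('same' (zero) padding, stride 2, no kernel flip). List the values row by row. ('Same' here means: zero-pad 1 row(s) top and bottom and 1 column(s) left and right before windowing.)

Output[0,0]: The receptive field on the zero-padded input at this output position is [0 0 0 / 0 5 18 / 0 20 15]. Elementwise product with the kernel and sum: 0·-1 + 0·-1 + 0·1 + 5·-1 + 0·-2 + 20·1.
Output[0,1]: The receptive field on the zero-padded input at this output position is [0 0 0 / 18 7 11 / 15 19 13]. Elementwise product with the kernel and sum: 0·-1 + 0·-1 + 18·1 + 7·-1 + 15·-2 + 19·1.

15 0 -24 -28
-46 -51 -19 -24
-20 -18 -27 -30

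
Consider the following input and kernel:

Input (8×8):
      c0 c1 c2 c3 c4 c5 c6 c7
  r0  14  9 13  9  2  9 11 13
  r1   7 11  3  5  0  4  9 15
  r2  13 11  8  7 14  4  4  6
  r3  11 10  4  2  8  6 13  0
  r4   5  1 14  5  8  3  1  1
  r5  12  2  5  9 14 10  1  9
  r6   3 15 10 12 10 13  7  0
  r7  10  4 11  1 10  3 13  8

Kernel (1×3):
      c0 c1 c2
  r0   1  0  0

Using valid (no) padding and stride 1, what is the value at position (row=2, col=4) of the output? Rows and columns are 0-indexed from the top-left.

The receptive field on the input at this output position is [14 4 4]. Elementwise product with the kernel and sum: 14·1.

14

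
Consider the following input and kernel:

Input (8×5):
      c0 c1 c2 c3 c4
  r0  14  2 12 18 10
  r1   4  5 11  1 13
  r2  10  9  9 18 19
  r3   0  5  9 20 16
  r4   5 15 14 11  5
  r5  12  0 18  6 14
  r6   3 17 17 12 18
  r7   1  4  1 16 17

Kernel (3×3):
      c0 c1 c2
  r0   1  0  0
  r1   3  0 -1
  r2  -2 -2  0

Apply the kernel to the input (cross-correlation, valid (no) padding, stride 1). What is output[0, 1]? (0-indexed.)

-20

The receptive field on the input at this output position is [2 12 18 / 5 11 1 / 9 9 18]. Elementwise product with the kernel and sum: 2·1 + 5·3 + 1·-1 + 9·-2 + 9·-2.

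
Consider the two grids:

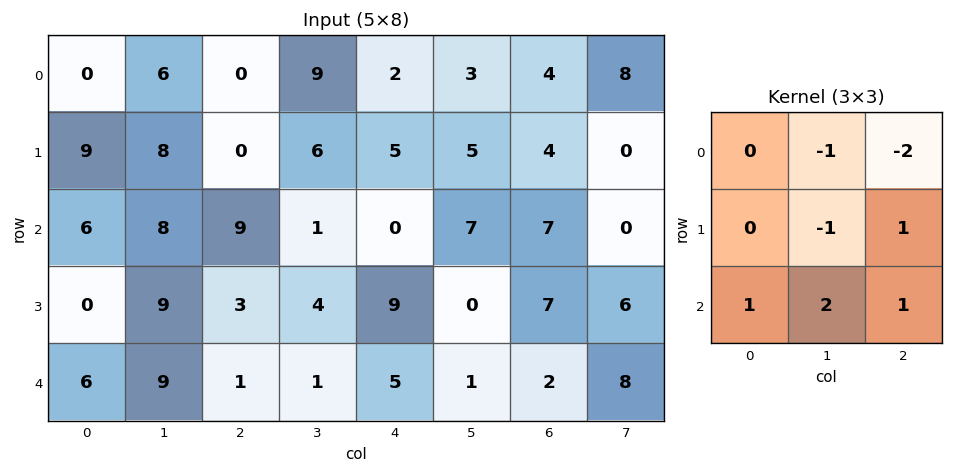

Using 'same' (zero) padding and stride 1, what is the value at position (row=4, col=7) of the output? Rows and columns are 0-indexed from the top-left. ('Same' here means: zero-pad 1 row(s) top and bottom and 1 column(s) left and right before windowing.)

The receptive field on the zero-padded input at this output position is [7 6 0 / 2 8 0 / 0 0 0]. Elementwise product with the kernel and sum: 6·-1 + 0·-2 + 8·-1 + 0·1 + 0·1 + 0·2 + 0·1.

-14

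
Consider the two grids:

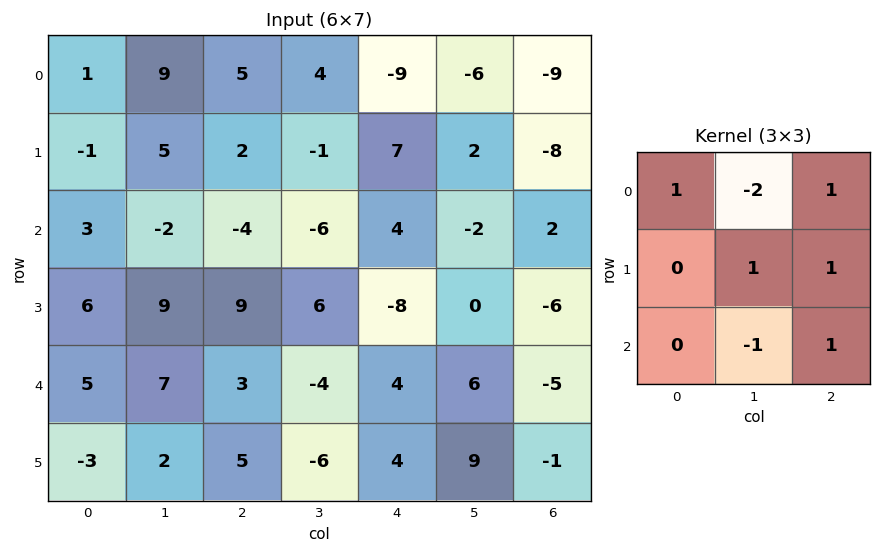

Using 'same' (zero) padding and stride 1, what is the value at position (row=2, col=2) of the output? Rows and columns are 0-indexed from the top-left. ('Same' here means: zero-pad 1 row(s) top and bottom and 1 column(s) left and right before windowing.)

-13

The receptive field on the zero-padded input at this output position is [5 2 -1 / -2 -4 -6 / 9 9 6]. Elementwise product with the kernel and sum: 5·1 + 2·-2 + -1·1 + -4·1 + -6·1 + 9·-1 + 6·1.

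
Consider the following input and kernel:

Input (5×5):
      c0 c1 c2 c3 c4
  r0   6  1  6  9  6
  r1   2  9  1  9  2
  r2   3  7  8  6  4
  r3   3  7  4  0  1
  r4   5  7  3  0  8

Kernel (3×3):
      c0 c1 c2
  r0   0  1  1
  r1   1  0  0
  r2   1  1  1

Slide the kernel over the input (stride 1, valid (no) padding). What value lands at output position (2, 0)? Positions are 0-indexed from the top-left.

33

The receptive field on the input at this output position is [3 7 8 / 3 7 4 / 5 7 3]. Elementwise product with the kernel and sum: 7·1 + 8·1 + 3·1 + 5·1 + 7·1 + 3·1.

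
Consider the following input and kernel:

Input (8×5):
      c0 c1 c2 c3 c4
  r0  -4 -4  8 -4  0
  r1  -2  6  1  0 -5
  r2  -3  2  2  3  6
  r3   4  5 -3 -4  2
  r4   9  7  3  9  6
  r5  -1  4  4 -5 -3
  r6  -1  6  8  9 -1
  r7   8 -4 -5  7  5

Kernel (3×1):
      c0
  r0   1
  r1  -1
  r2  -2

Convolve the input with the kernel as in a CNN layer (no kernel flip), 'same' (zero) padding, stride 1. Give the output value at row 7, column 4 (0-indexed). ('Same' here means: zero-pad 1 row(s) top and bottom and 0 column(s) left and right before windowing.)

-6

The receptive field on the zero-padded input at this output position is [-1 / 5 / 0]. Elementwise product with the kernel and sum: -1·1 + 5·-1 + 0·-2.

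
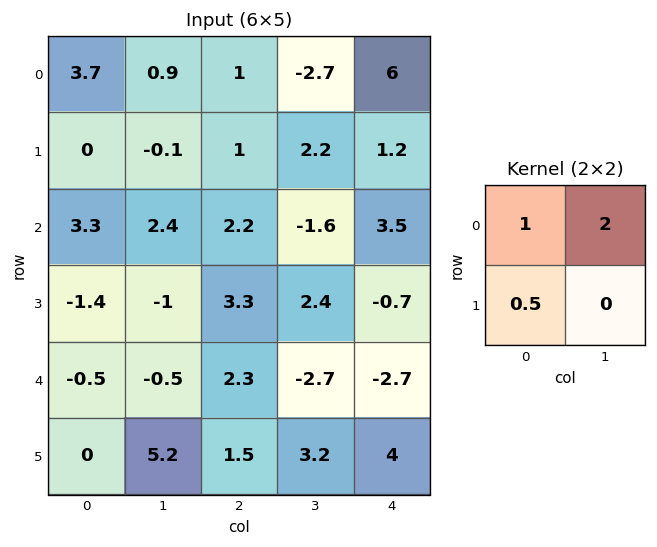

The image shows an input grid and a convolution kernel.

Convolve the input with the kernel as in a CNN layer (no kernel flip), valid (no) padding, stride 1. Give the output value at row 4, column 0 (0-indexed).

The receptive field on the input at this output position is [-0.5 -0.5 / 0 5.2]. Elementwise product with the kernel and sum: -0.5·1 + -0.5·2 + 0·0.5.

-1.5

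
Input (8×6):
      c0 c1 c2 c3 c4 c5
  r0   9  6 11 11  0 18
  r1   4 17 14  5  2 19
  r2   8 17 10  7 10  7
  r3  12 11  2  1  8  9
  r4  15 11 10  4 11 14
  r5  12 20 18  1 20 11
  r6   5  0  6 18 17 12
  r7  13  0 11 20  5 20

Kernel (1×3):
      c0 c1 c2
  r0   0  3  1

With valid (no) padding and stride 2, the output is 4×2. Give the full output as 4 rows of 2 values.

29 33
61 31
43 23
6 71

Output[0,0]: The receptive field on the input at this output position is [9 6 11]. Elementwise product with the kernel and sum: 6·3 + 11·1.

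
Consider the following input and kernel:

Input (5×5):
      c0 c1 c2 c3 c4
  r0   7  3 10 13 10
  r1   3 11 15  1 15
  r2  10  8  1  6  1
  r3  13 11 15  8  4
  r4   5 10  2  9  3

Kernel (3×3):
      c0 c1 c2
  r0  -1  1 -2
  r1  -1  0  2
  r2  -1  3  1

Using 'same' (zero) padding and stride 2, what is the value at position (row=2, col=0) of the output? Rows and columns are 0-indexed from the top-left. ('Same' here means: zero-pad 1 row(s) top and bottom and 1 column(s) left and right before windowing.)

11

The receptive field on the zero-padded input at this output position is [0 13 11 / 0 5 10 / 0 0 0]. Elementwise product with the kernel and sum: 0·-1 + 13·1 + 11·-2 + 0·-1 + 10·2 + 0·-1 + 0·3 + 0·1.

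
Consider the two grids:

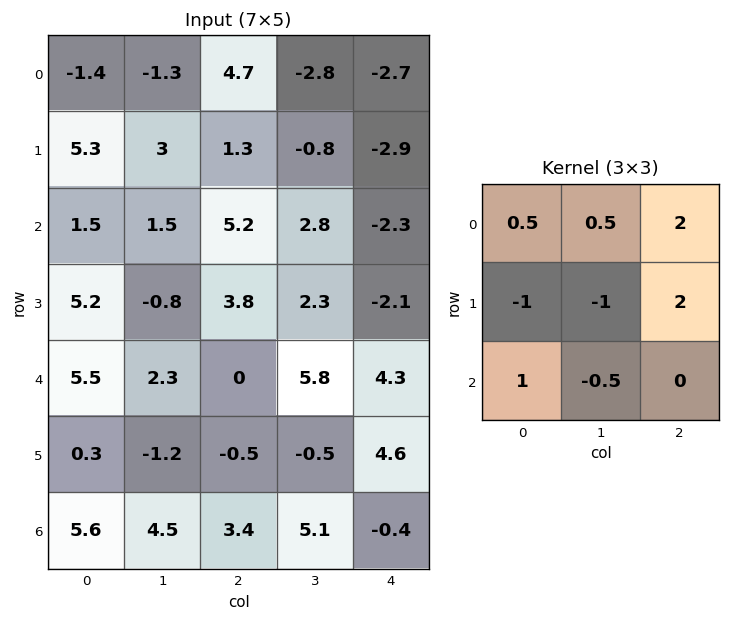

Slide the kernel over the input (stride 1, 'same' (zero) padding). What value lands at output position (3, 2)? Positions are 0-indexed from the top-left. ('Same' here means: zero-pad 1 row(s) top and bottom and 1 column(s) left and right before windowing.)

12.85

The receptive field on the zero-padded input at this output position is [1.5 5.2 2.8 / -0.8 3.8 2.3 / 2.3 0 5.8]. Elementwise product with the kernel and sum: 1.5·0.5 + 5.2·0.5 + 2.8·2 + -0.8·-1 + 3.8·-1 + 2.3·2 + 2.3·1 + 0·-0.5.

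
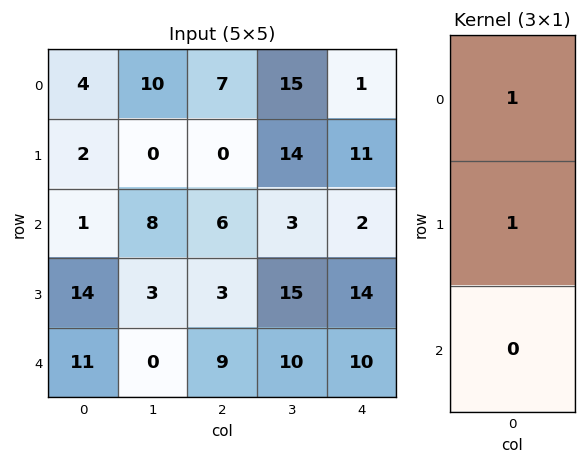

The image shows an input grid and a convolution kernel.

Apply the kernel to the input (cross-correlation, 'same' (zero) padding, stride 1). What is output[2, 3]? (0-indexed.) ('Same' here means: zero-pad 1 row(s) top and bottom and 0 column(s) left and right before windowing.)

17

The receptive field on the zero-padded input at this output position is [14 / 3 / 15]. Elementwise product with the kernel and sum: 14·1 + 3·1.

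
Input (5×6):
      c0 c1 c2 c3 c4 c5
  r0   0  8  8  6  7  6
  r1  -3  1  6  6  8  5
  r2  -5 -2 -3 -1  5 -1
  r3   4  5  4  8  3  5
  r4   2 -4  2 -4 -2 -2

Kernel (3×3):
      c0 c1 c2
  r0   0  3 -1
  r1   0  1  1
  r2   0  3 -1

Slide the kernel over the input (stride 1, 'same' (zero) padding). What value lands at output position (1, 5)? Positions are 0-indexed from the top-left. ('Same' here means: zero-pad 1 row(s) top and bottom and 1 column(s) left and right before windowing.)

The receptive field on the zero-padded input at this output position is [7 6 0 / 8 5 0 / 5 -1 0]. Elementwise product with the kernel and sum: 6·3 + 0·-1 + 5·1 + 0·1 + -1·3 + 0·-1.

20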